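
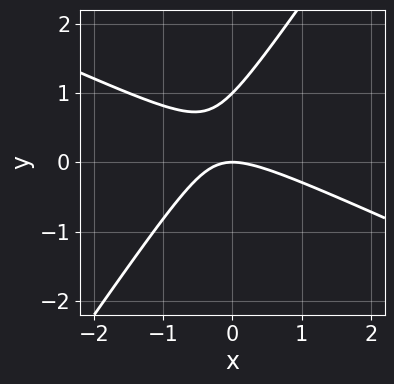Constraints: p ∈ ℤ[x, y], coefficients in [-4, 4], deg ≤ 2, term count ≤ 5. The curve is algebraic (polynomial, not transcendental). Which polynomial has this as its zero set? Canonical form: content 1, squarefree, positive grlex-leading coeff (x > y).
2*x^2 + 3*x*y - 3*y^2 + 3*y

1. Degree: a generic line meets the curve in up to 2 points, so deg p = 2.
2. Observable constraints: among the integer gridlines, it crosses the y-axis at y ∈ {0, 1}; it meets the x-axis at x = 0 (among the integer gridlines).
3. Matching integer coefficients to the picture gives p.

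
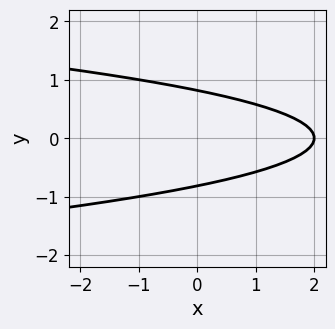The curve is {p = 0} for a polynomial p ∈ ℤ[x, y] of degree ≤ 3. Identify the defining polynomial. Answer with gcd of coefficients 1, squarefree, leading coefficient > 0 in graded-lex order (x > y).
First, the degree is 2 — a generic line meets the curve in up to 2 points.
Then, symmetries: the y ↦ −y reflection is a symmetry, so y appears only in even powers.
Then, reading off the gridlines: it meets the x-axis at x = 2 (among the integer gridlines).
Finally, assembling these constraints gives the stated polynomial.

3*y^2 + x - 2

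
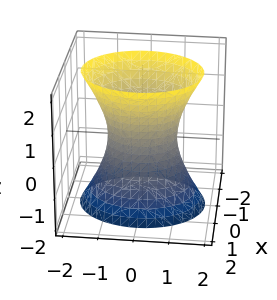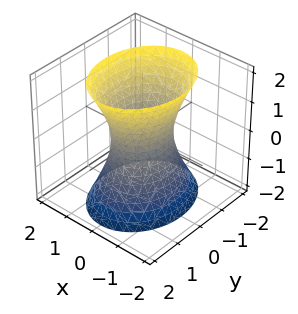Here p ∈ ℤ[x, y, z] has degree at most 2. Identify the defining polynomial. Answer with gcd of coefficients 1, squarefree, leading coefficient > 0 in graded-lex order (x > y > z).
3*x^2 + 2*y^2 - z^2 - 2

(a) Degree: an hourglass — one-sheet hyperboloid; a quadric, so deg p = 2.
(b) Symmetries: mirror symmetry z ↦ −z ⇒ only even powers of z; the x ↦ −x reflection is a symmetry, so x appears only in even powers; mirror symmetry y ↦ −y ⇒ only even powers of y.
(c) Checking where it meets the axes: the surface avoids every integer z-axis point in the box; the y-axis gridline crossings are at y ∈ {-1, 1}.
(d) Solving for integer coefficients yields p as stated.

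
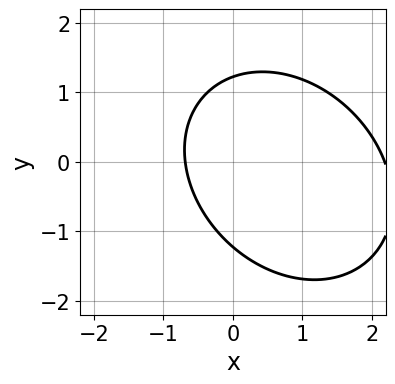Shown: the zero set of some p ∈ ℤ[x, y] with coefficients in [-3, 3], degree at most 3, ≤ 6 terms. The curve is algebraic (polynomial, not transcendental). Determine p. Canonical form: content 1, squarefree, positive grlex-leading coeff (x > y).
1. Degree: the shape is more complex than any degree-1 curve, so deg p = 2.
2. Putting this together gives p.

2*x^2 + x*y + 2*y^2 - 3*x - 3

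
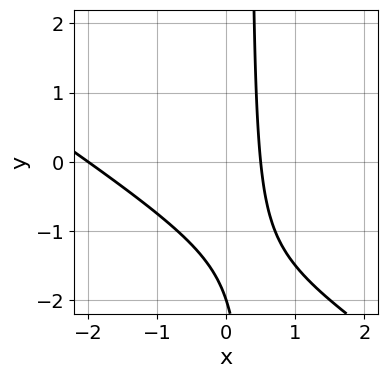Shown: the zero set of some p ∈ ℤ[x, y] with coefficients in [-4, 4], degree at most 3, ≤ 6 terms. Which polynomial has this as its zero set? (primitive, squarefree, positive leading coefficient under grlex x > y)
2*x^2 + 3*x*y + 3*x - y - 2

1. The degree is 2 — a generic line meets the curve in up to 2 points.
2. Reading off the gridlines: it crosses the y-axis at the gridline y = -2; it crosses the x-axis at the gridline x = -2.
3. Putting this together gives p.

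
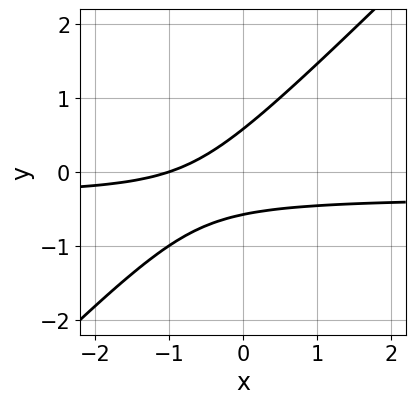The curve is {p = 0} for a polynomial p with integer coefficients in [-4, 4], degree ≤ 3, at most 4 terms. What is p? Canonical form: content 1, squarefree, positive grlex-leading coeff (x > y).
3*x*y - 3*y^2 + x + 1

1. deg p = 2.
2. Observable constraints: it crosses the x-axis at the gridline x = -1.
3. Assembling these constraints gives the stated polynomial.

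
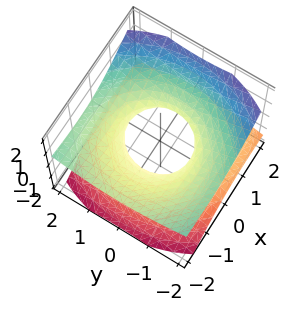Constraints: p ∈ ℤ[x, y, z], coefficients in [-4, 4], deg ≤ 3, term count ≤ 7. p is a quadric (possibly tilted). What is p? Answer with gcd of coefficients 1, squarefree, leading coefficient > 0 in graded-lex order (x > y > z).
First, degree: no degree-1 surface has this shape, so deg p = 2.
Then, from the visible intercepts: the x-axis gridline crossings are at x ∈ {-1, 1}; among the integer gridlines, it crosses the y-axis at y ∈ {-1, 1}.
Finally, matching integer coefficients to the picture gives p.

x^2 + 2*x*z + y^2 - 3*z^2 - 1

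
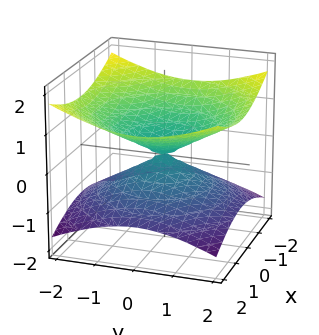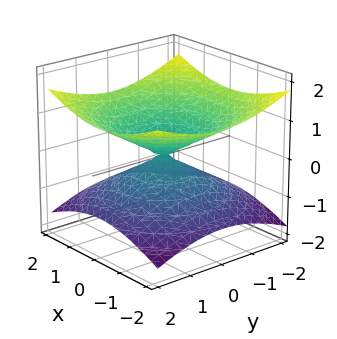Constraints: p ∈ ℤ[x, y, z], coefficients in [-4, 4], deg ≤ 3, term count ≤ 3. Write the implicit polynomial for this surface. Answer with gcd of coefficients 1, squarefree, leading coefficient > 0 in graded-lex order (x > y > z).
First, deg p = 2.
Then, symmetries: it's symmetric under z → −z, forcing even powers of z; the surface is invariant under rotation about z: p = q(x² + y², z).
Then, from the visible intercepts: one x-axis crossing is at x = 0; it meets the y-axis at y = 0 (among the integer gridlines); it meets the z-axis at z = 0 (among the integer gridlines); a circular section at z = 1 has radius between 1 and 2.
Finally, matching integer coefficients to the picture gives p.

x^2 + y^2 - 3*z^2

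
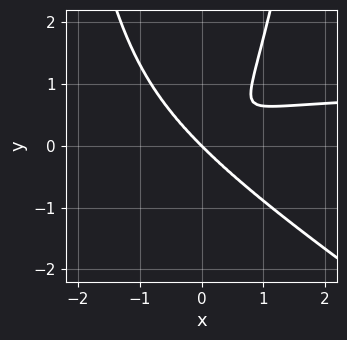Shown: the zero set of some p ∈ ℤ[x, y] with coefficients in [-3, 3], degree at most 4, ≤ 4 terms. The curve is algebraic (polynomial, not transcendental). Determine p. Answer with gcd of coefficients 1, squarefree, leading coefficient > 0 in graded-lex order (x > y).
2*x^3*y + 3*x^2*y^2 - 2*x^3 - 2*y^3

1. Degree: a generic line meets the curve in up to 4 points, so deg p = 4.
2. From the visible intercepts: one y-axis crossing is at y = 0; it crosses the x-axis at the gridline x = 0.
3. Together with the visible shape, these determine p as stated.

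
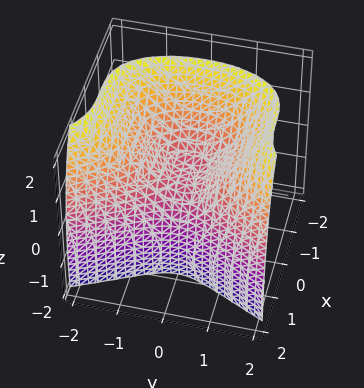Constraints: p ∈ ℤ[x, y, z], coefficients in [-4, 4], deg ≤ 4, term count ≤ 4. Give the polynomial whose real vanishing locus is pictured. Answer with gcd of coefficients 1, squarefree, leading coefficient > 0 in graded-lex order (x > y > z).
3*x^3 - 3*y^2 + z^2 + 3*z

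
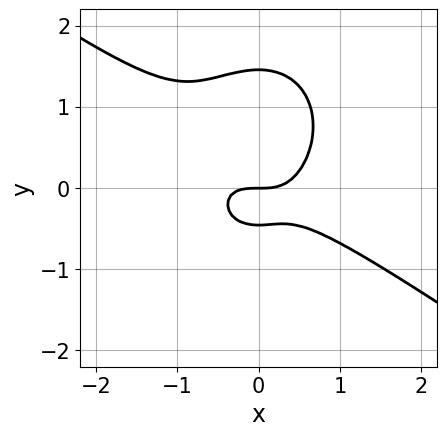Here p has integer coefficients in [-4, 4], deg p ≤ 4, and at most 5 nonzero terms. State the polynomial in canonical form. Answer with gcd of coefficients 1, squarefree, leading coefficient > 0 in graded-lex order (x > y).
3*x^3 + 3*x^2*y + 3*y^3 - 3*y^2 - 2*y

The degree is 3 — no degree-2 curve has this shape.
Against the integer gridlines: it meets the y-axis at y = 0 (among the integer gridlines); one x-axis crossing is at x = 0.
Assembling these constraints gives the stated polynomial.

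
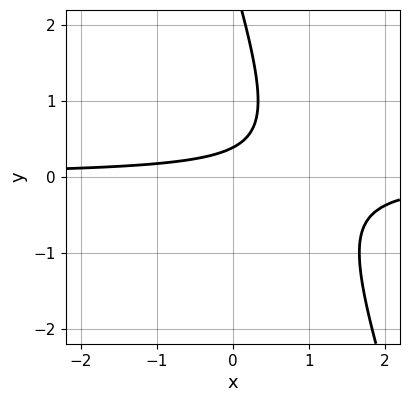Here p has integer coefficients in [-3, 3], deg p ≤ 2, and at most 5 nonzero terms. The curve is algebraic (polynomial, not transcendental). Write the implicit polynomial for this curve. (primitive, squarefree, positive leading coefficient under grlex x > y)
1. Degree: no degree-1 curve has this shape, so deg p = 2.
2. Checking where it meets the axes: it misses every integer gridline on the x-axis.
3. Matching integer coefficients to the picture gives p.

3*x*y + y^2 - 3*y + 1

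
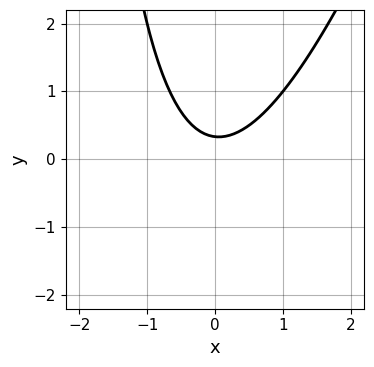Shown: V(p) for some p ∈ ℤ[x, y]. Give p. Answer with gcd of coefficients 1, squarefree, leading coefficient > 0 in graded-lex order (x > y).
3*x^2 - x*y - 3*y + 1

1. deg p = 2. The shape is more complex than any degree-1 curve.
2. Reading off the gridlines: no x-intercept at any integer in the box.
3. Together with the visible shape, these determine p as stated.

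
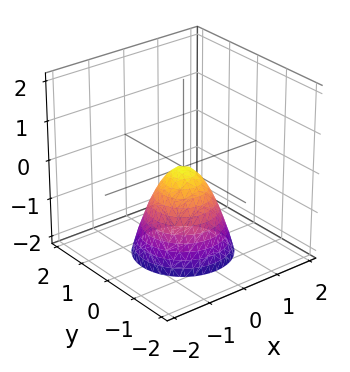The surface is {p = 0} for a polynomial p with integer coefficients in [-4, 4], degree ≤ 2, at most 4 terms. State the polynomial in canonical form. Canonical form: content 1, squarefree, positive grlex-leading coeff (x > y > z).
3*x^2 + 3*y^2 + 2*z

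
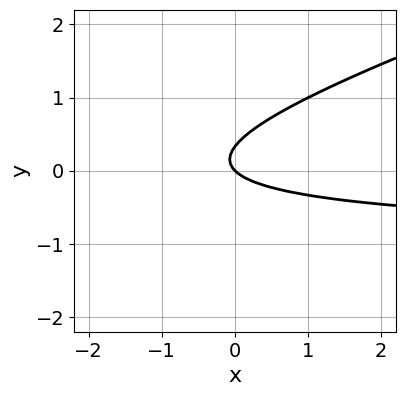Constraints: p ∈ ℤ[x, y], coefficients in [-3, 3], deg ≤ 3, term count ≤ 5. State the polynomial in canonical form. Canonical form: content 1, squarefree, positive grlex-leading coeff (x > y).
x*y - 3*y^2 + x + y

(a) Degree: a generic line meets the curve in up to 2 points, so deg p = 2.
(b) From the axis intercepts and sections: one x-axis crossing is at x = 0; one y-axis crossing is at y = 0.
(c) The integer polynomial consistent with all of this is the stated p.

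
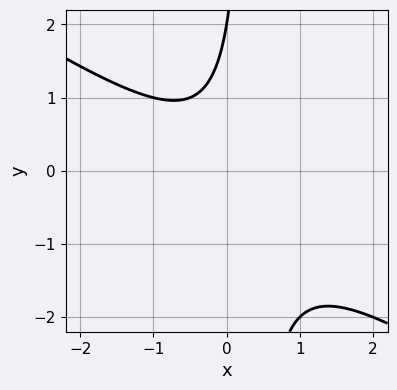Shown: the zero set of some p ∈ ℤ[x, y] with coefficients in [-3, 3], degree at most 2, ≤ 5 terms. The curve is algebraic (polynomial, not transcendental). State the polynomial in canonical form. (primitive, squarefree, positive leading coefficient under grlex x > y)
2*x^2 + 3*x*y - y + 2

1. The degree is 2 — the shape is more complex than any degree-1 curve.
2. Reading off the gridlines: it misses every integer gridline on the x-axis; it crosses the y-axis at the gridline y = 2.
3. Putting this together gives p.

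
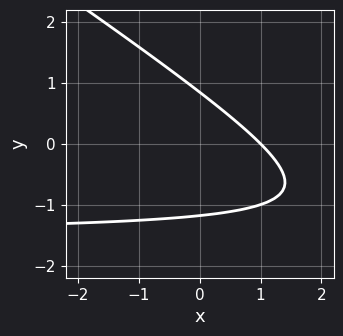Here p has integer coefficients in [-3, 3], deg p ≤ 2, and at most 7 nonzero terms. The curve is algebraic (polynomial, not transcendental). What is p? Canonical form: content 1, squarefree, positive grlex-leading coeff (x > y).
2*x*y + 3*y^2 + 3*x + y - 3

1. deg p = 2.
2. Reading off the gridlines: it meets the x-axis at x = 1 (among the integer gridlines).
3. Solving for integer coefficients yields p as stated.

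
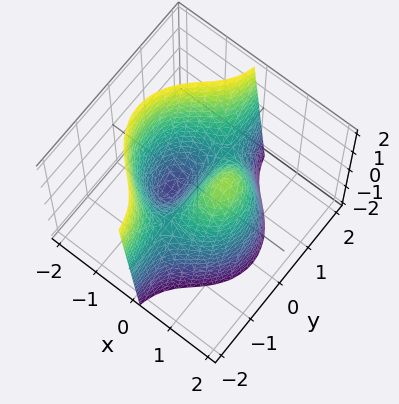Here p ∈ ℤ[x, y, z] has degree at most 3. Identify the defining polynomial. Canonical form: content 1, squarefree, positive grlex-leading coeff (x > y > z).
(a) The degree is 3 — a generic line meets the surface in up to 3 points.
(b) Observable constraints: every point of the y-axis in the box is on the surface; one x-axis crossing is at x = 0.
(c) Matching integer coefficients to the picture gives p.

2*x^3 + 3*x*y^2 - 3*x + z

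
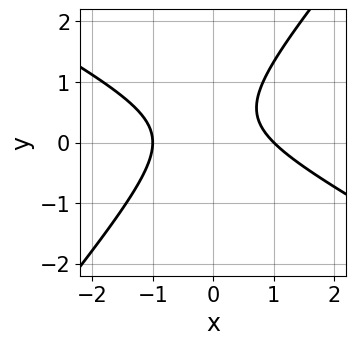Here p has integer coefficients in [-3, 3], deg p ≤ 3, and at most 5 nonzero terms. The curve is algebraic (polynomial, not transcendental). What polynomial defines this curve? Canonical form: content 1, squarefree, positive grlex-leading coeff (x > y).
First, deg p = 2. A generic line meets the curve in up to 2 points.
Then, from the axis intercepts and sections: the curve avoids every integer y-axis point in the box; the x-axis gridline crossings are at x ∈ {-1, 1}.
Finally, solving for integer coefficients yields p as stated.

2*x^2 + 2*x*y - 3*y^2 + 2*y - 2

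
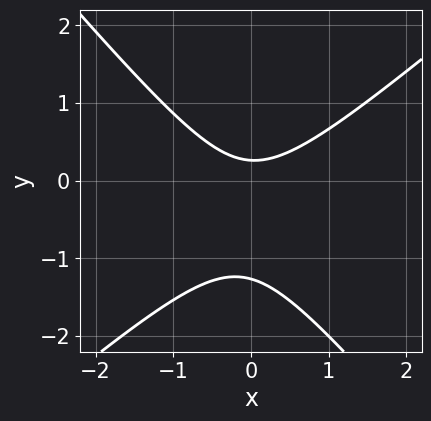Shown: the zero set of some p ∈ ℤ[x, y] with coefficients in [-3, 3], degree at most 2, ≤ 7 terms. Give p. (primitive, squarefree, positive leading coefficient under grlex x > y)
3*x^2 - x*y - 3*y^2 - 3*y + 1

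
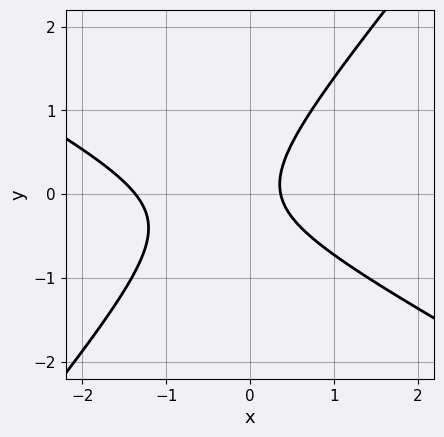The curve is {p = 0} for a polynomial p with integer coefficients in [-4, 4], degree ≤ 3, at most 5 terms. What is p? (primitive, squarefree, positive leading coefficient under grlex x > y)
(a) The degree is 2 — a generic line meets the curve in up to 2 points.
(b) From the visible intercepts: no y-intercept at any integer in the box.
(c) These observations pin down the coefficients.

2*x^2 + 2*x*y - 3*y^2 + 2*x - 1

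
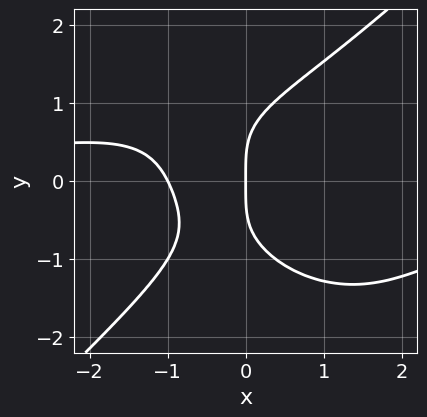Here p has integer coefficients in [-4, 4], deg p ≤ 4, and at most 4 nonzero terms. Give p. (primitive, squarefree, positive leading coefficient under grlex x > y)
x^3*y - y^4 + 2*x^2 + 2*x

Degree: a generic line meets the curve in up to 4 points, so deg p = 4.
Against the integer gridlines: one y-axis crossing is at y = 0; among the integer gridlines, it crosses the x-axis at x ∈ {-1, 0}.
Together with the visible shape, these determine p as stated.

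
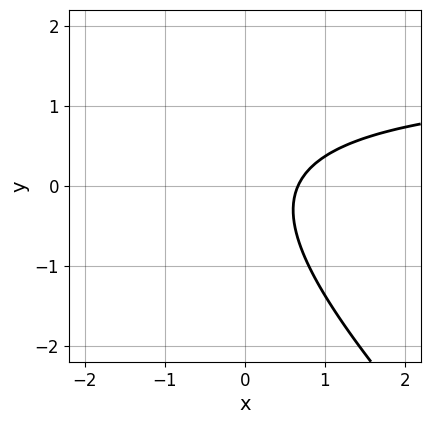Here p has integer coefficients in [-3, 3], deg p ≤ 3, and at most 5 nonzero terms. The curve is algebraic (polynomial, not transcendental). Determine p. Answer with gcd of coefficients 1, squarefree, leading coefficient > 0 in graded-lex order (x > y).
2*x*y + 2*y^2 - 3*x + 2

1. The degree is 2 — the shape is more complex than any degree-1 curve.
2. From the visible intercepts: it misses every integer gridline on the y-axis.
3. Putting this together gives p.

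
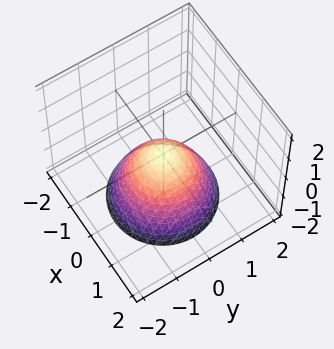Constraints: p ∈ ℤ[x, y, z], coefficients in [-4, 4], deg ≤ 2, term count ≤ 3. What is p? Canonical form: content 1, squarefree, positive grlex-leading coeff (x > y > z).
x^2 + y^2 + z

The degree is 2 — a single bowl opening along one axis; a quadric.
By symmetry, the z-axis is an axis of rotation, so x and y enter only as x² + y².
From the visible intercepts: a circular section at z = -1 has radius exactly 1; it meets the z-axis at z = 0 (among the integer gridlines); it meets the x-axis at x = 0 (among the integer gridlines).
These observations pin down the coefficients.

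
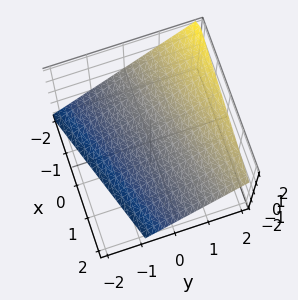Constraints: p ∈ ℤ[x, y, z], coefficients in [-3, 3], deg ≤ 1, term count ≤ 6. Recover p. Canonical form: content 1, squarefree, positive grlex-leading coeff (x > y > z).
x - 3*y + 3*z + 2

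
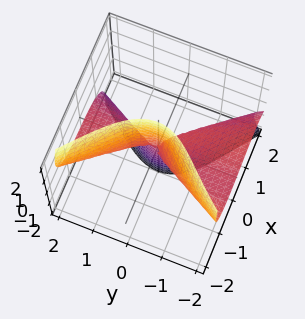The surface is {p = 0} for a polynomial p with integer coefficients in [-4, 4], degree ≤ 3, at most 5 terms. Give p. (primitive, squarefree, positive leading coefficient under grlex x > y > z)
(a) The degree is 3 — no degree-2 surface has this shape.
(b) Reading off the gridlines: the visible z-axis segment lies entirely on the surface; it crosses the x-axis at the gridline x = 0; the visible y-axis segment lies entirely on the surface.
(c) Solving for integer coefficients yields p as stated.

2*x^3 + x^2*y + 3*x*z^2 + 3*y^2*z + x*y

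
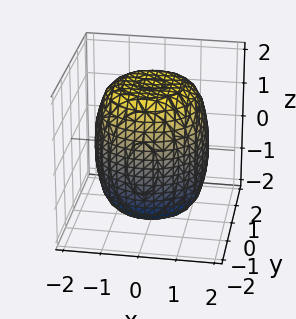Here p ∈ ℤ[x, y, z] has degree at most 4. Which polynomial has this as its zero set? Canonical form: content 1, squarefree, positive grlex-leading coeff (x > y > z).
x^4 + 2*x^2*y^2 + y^4 - x^2 - y^2 + z^2 - 3

First, deg p = 4.
Next, symmetry: every cross-section ⟂ z is a circle, so x, y appear only via x² + y².
Then, from the axis intercepts and sections: a circular section at z = 0 has radius between 1 and 2.
Finally, these observations pin down the coefficients.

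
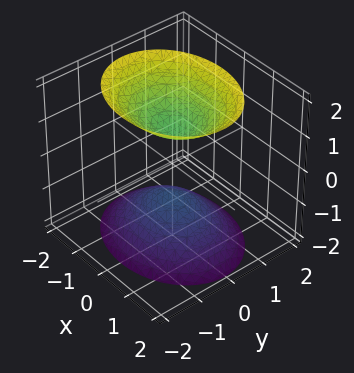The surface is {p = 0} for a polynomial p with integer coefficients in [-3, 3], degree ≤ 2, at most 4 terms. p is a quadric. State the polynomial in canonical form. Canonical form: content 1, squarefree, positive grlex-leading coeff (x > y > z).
2*x^2 + 3*y^2 - 2*z^2 + 2

First, the picture has 2 separate pieces. They look like related sheets of one shape, so recover p as a whole.
Then, deg p = 2. Two separate bowl-shaped sheets opening away from each other; a quadric.
Then, symmetries: the x ↦ −x reflection is a symmetry, so x appears only in even powers; it's symmetric under y → −y, forcing even powers of y; mirror symmetry z ↦ −z ⇒ only even powers of z.
Then, from the visible intercepts: it misses every integer gridline on the y-axis; the z-axis gridline crossings are at z ∈ {-1, 1}.
Finally, matching integer coefficients to the picture gives p.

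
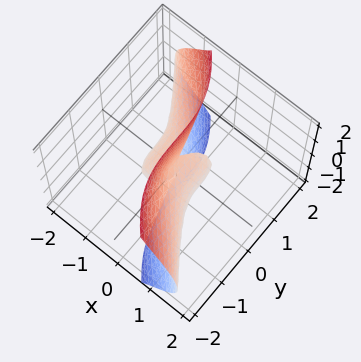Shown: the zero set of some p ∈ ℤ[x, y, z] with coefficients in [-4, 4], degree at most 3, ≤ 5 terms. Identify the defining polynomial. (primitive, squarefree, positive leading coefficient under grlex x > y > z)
(a) Degree: a generic line meets the surface in up to 3 points, so deg p = 3.
(b) Against the integer gridlines: the visible z-axis segment lies entirely on the surface; one y-axis crossing is at y = 0; it meets the x-axis at x = 0 (among the integer gridlines).
(c) Solving for integer coefficients yields p as stated.

2*x^3 + 3*x*z^2 + y^3 - x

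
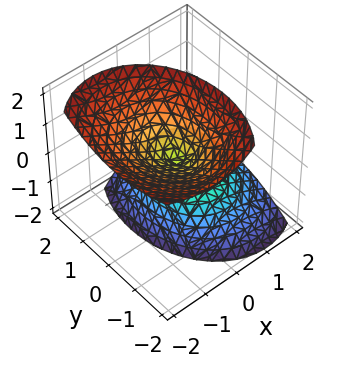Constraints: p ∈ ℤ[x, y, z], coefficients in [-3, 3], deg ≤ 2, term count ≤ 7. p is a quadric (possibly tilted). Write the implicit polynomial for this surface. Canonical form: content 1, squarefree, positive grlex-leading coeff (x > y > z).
First, there are 2 components.
Then, deg p = 2.
Then, against the integer gridlines: it crosses the y-axis at the gridline y = 0; one z-axis crossing is at z = 0; it meets the x-axis at x = 0 (among the integer gridlines).
Finally, solving for integer coefficients yields p as stated.

3*x^2 + 3*x*z + 2*y^2 + y*z - 2*z^2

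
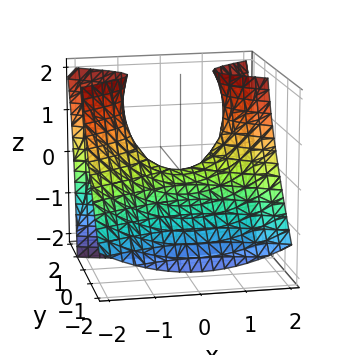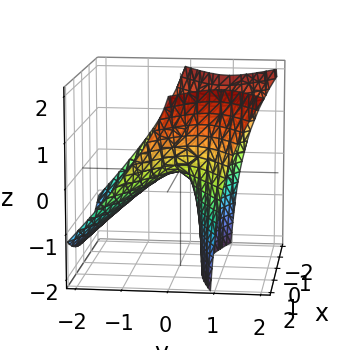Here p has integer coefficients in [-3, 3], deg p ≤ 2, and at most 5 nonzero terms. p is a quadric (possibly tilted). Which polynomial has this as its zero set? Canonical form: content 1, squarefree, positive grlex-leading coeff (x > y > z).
x^2 - 3*y^2 + 3*y*z - 2*z

(a) Degree: the shape is more complex than any degree-1 surface, so deg p = 2.
(b) Observable constraints: it meets the z-axis at z = 0 (among the integer gridlines); one x-axis crossing is at x = 0.
(c) Putting this together gives p.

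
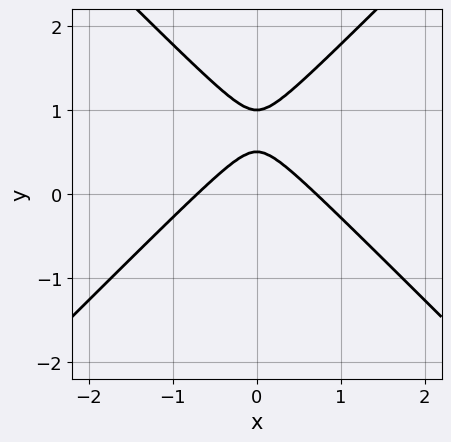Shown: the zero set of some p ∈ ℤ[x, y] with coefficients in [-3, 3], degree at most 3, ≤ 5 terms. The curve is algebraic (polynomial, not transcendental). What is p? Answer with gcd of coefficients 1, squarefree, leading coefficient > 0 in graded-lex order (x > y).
2*x^2 - 2*y^2 + 3*y - 1

First, the degree is 2 — a generic line meets the curve in up to 2 points.
Then, symmetries: it's symmetric under x → −x, forcing even powers of x.
Then, observable constraints: it meets the y-axis at y = 1 (among the integer gridlines).
Finally, matching integer coefficients to the picture gives p.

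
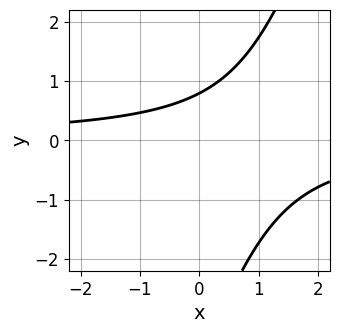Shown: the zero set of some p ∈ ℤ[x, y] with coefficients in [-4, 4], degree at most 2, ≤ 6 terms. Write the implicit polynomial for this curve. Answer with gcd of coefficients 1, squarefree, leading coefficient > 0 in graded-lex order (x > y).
deg p = 2. No degree-1 curve has this shape.
From the visible intercepts: the curve avoids every integer x-axis point in the box.
Solving for integer coefficients yields p as stated.

3*x*y - y^2 - 3*y + 3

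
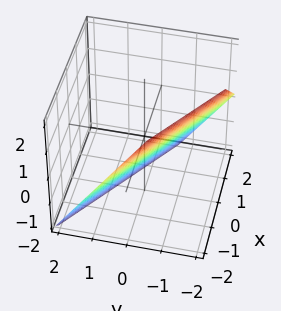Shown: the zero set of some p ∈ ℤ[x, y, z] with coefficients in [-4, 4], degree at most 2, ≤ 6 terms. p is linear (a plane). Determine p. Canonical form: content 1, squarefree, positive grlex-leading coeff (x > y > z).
2*x + 3*y + 2*z + 2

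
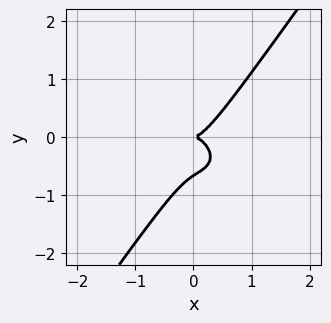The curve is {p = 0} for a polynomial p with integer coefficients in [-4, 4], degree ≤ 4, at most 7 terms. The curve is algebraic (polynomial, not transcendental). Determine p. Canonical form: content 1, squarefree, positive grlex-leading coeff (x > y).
3*x^3 + x^2*y + 2*x*y^2 - 3*y^3 - 2*y^2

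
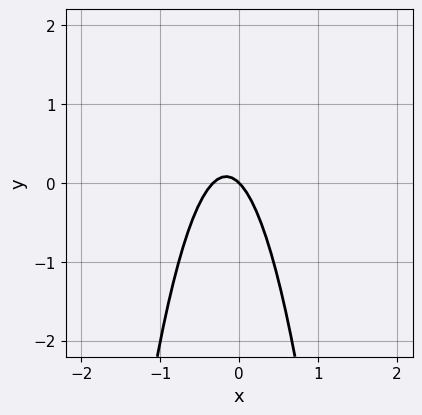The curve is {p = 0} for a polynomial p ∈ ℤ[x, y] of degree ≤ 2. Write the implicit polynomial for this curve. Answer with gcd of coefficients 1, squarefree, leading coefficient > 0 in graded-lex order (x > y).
3*x^2 + x + y

Degree: a generic line meets the curve in up to 2 points, so deg p = 2.
From the axis intercepts and sections: one y-axis crossing is at y = 0; it crosses the x-axis at the gridline x = 0.
Assembling these constraints gives the stated polynomial.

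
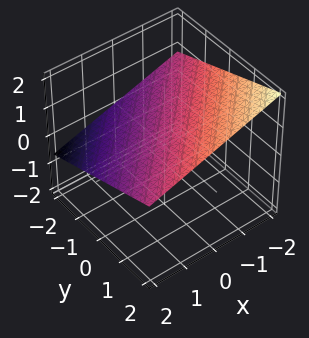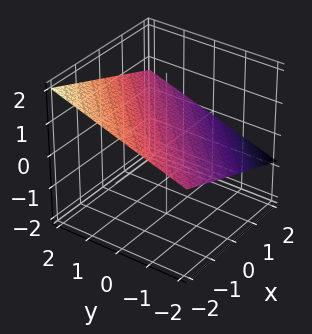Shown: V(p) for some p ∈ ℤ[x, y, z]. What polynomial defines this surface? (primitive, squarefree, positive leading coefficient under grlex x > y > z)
Degree: the surface is flat (a plane), so deg p = 1.
From the axis intercepts and sections: it meets the y-axis at y = -2 (among the integer gridlines); one x-axis crossing is at x = 2.
Fitting integer coefficients to these (and the overall shape) gives p.

x - y + 3*z - 2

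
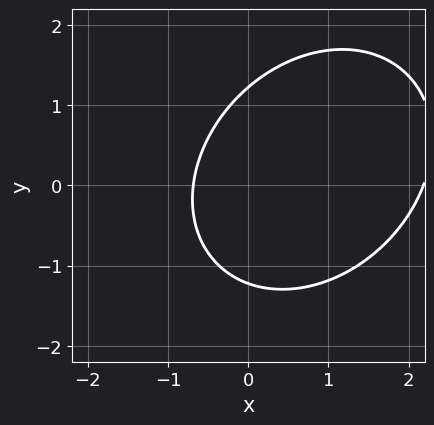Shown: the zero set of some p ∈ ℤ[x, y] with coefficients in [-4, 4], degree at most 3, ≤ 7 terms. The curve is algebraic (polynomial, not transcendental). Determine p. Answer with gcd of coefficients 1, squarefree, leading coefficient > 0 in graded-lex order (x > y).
deg p = 2. The shape is more complex than any degree-1 curve.
Solving for integer coefficients yields p as stated.

2*x^2 - x*y + 2*y^2 - 3*x - 3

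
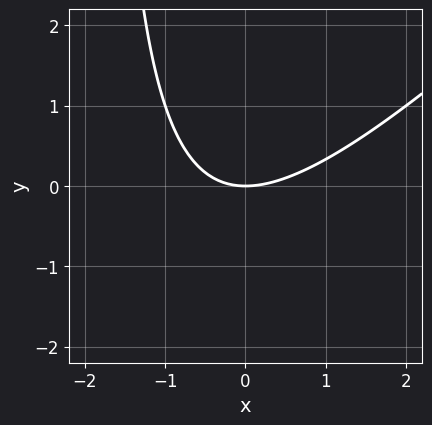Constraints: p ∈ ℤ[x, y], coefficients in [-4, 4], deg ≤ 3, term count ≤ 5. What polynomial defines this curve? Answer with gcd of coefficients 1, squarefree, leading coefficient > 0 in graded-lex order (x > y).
x^2 - x*y - 2*y

(a) Degree: a generic line meets the curve in up to 2 points, so deg p = 2.
(b) Against the integer gridlines: it meets the x-axis at x = 0 (among the integer gridlines); one y-axis crossing is at y = 0.
(c) Together with the visible shape, these determine p as stated.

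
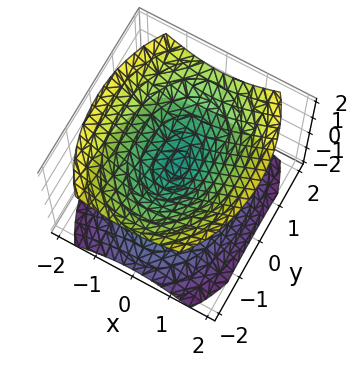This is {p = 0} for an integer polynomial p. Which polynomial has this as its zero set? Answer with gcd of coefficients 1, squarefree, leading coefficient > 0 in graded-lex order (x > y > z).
2*x^2 + y^2 - 2*z^2

There are 2 components. Treating them together as one polynomial.
Degree: a double cone through the origin; a quadric, so deg p = 2.
Symmetries: it's symmetric under y → −y, forcing even powers of y; it's symmetric under x → −x, forcing even powers of x; the z ↦ −z reflection is a symmetry, so z appears only in even powers.
Checking where it meets the axes: it meets the x-axis at x = 0 (among the integer gridlines); it crosses the z-axis at the gridline z = 0.
Fitting integer coefficients to these (and the overall shape) gives p.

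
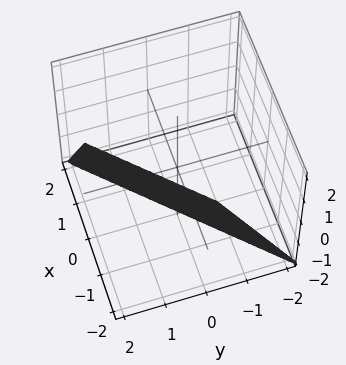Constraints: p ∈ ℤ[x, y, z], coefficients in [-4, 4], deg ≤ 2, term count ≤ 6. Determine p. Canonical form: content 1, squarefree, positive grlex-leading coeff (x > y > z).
Degree: every cross-section is a straight line — this is a plane, so deg p = 1.
From the axis intercepts and sections: it crosses the y-axis at the gridline y = 1; it crosses the x-axis at the gridline x = -1.
Putting this together gives p. Check: (0, 0, -2) on the z-axis lies on the surface, and p(0, 0, -2) = 0. ✓

2*x - 2*y + z + 2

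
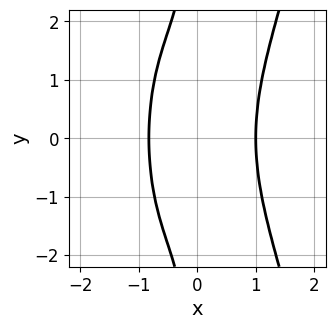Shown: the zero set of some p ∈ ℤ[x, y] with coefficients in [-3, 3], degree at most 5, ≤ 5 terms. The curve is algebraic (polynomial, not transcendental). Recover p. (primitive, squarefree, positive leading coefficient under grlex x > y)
First, the degree is 4 — a generic line meets the curve in up to 4 points.
Next, symmetries: the y ↦ −y reflection is a symmetry, so y appears only in even powers.
Next, reading off the gridlines: one x-axis crossing is at x = 1; the curve avoids every integer y-axis point in the box.
Finally, the integer polynomial consistent with all of this is the stated p.

3*x^4 - x^3 - x*y^2 - 2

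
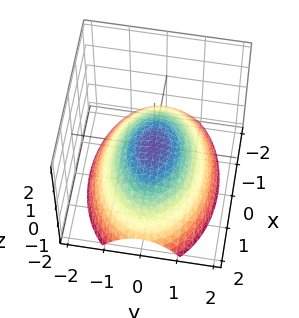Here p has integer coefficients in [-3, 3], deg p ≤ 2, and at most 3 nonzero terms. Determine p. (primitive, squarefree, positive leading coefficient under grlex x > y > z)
(a) deg p = 2. A paraboloid; a quadric.
(b) Symmetries: it's symmetric under y → −y, forcing even powers of y; it's symmetric under x → −x, forcing even powers of x.
(c) Reading off the gridlines: it crosses the y-axis at the gridline y = 0; it meets the z-axis at z = 0 (among the integer gridlines); one x-axis crossing is at x = 0.
(d) Assembling these constraints gives the stated polynomial.

x^2 + 2*y^2 + 3*z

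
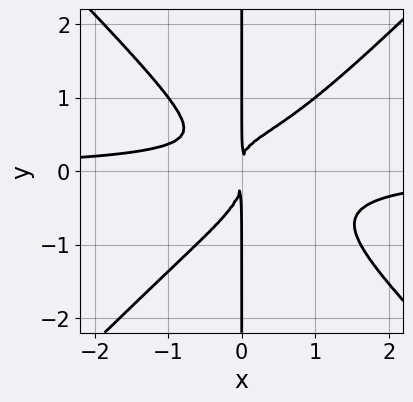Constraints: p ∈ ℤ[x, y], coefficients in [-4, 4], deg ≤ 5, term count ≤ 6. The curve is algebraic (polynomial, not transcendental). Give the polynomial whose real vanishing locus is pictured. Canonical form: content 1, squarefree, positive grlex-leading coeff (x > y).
2*x^3*y - 2*x*y^3 - x^2*y + x^2

First, deg p = 4. The shape is more complex than any degree-3 curve.
Then, checking where it meets the axes: every point of the y-axis in the box is on the curve.
Finally, matching integer coefficients to the picture gives p.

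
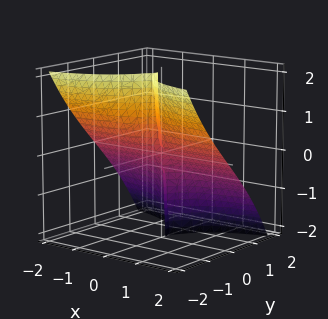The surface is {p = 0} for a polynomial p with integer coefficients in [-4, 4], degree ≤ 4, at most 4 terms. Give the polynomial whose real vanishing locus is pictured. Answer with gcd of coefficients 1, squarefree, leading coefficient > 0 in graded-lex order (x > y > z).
First, the degree is 3 — a generic line meets the surface in up to 3 points.
Then, observable constraints: every point of the z-axis in the box is on the surface; the visible x-axis segment lies entirely on the surface; one y-axis crossing is at y = 0.
Finally, the integer polynomial consistent with all of this is the stated p.

3*x^2*y + 3*x^2*z + y^3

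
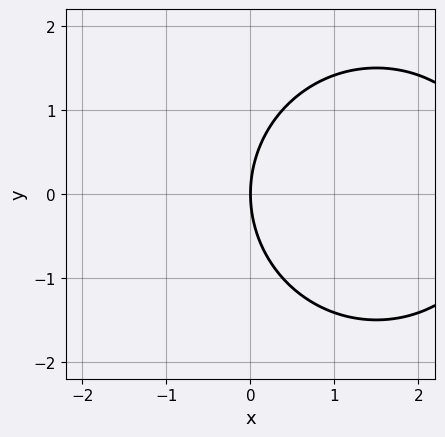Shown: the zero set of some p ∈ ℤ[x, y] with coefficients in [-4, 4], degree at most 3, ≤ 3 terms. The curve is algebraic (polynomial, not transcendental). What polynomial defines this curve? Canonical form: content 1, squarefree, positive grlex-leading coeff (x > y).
First, the degree is 2 — the shape is more complex than any degree-1 curve.
Next, symmetries: mirror symmetry y ↦ −y ⇒ only even powers of y.
Next, checking where it meets the axes: one x-axis crossing is at x = 0; it crosses the y-axis at the gridline y = 0.
Finally, together with the visible shape, these determine p as stated.

x^2 + y^2 - 3*x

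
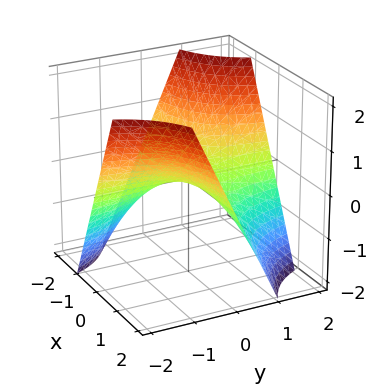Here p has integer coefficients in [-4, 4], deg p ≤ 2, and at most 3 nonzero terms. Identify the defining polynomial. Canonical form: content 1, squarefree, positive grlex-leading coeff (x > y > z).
x*y + z

1. The degree is 2 — a hyperbolic paraboloid; a quadric.
2. Observable constraints: every point of the x-axis in the box is on the surface; the visible y-axis segment lies entirely on the surface; one z-axis crossing is at z = 0.
3. Fitting integer coefficients to these (and the overall shape) gives p.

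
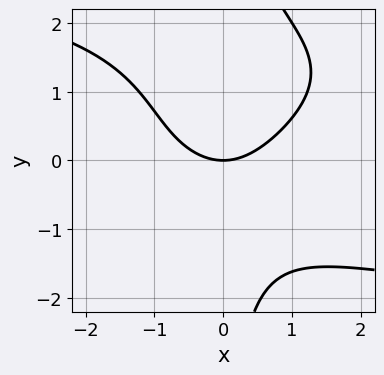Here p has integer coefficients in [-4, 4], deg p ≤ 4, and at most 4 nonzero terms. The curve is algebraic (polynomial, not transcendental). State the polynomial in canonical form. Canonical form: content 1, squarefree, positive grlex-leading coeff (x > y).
x*y^3 - x*y^2 + 2*x^2 - 3*y

First, degree: a generic line meets the curve in up to 4 points, so deg p = 4.
Next, against the integer gridlines: one y-axis crossing is at y = 0; it crosses the x-axis at the gridline x = 0.
Finally, solving for integer coefficients yields p as stated.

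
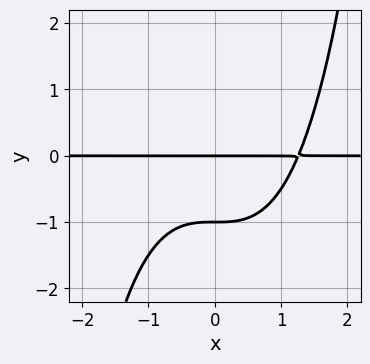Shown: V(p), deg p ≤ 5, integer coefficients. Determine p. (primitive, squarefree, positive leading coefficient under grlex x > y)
x^3*y - 2*y^2 - 2*y

The degree is 4 — the shape is more complex than any degree-3 curve.
From the axis intercepts and sections: every point of the x-axis in the box is on the curve; the y-axis gridline crossings are at y ∈ {-1, 0}.
These observations pin down the coefficients.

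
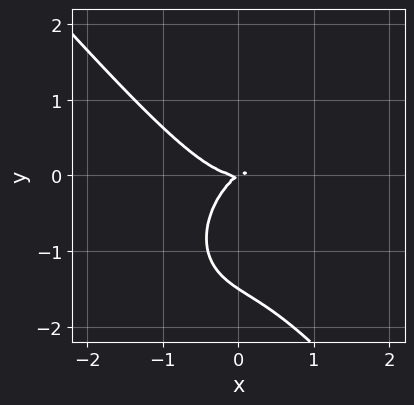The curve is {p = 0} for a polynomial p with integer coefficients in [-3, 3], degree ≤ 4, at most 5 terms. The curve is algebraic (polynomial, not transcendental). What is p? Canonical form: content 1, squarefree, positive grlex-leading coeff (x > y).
deg p = 3. The shape is more complex than any degree-2 curve.
From the axis intercepts and sections: it meets the x-axis at x = 0 (among the integer gridlines); it crosses the y-axis at the gridline y = 0.
Matching integer coefficients to the picture gives p.

3*x^3 + 2*y^3 - 2*x*y + 3*y^2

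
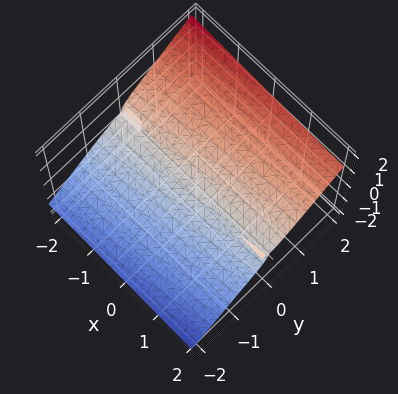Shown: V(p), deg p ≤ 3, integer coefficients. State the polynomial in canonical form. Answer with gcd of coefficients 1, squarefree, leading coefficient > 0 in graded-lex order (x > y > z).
x*y*z - 3*y^3 + 3*y^2*z + 2*z^3

First, there are 2 components. Treating them together as one polynomial.
Next, degree: the shape is more complex than any degree-2 surface, so deg p = 3.
Then, reading off the gridlines: it crosses the y-axis at the gridline y = 0; it meets the z-axis at z = 0 (among the integer gridlines).
Finally, assembling these constraints gives the stated polynomial. Check: (-2, 0, 0) on the x-axis lies on the surface, and p(-2, 0, 0) = 0. ✓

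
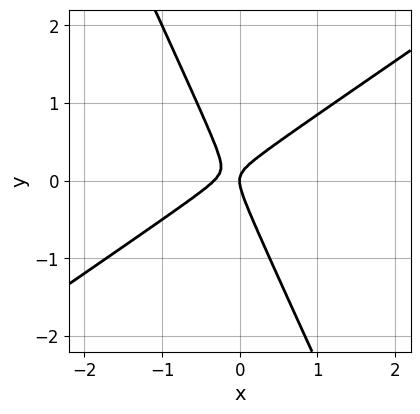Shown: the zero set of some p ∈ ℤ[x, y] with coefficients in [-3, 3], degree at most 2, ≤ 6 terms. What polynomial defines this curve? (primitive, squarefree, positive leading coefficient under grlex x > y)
3*x^2 - 3*x*y - 2*y^2 + x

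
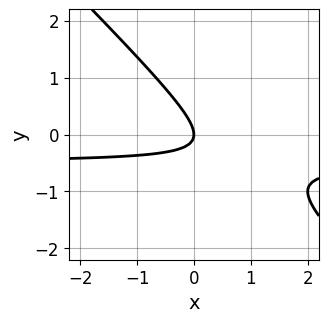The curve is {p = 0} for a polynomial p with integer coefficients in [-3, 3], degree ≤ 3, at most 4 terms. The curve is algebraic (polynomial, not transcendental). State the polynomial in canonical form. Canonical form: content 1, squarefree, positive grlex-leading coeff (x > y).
Degree: the shape is more complex than any degree-1 curve, so deg p = 2.
Reading off the gridlines: one x-axis crossing is at x = 0; one y-axis crossing is at y = 0.
Together with the visible shape, these determine p as stated.

2*x*y + 2*y^2 + x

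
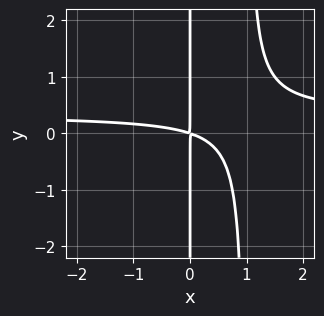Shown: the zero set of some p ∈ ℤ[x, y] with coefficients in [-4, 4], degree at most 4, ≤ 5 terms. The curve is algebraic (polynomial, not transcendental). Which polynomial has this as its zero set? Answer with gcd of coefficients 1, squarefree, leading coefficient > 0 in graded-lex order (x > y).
3*x^2*y - x^2 - 3*x*y

(a) deg p = 3. The shape is more complex than any degree-2 curve.
(b) Reading off the gridlines: every point of the y-axis in the box is on the curve.
(c) Putting this together gives p.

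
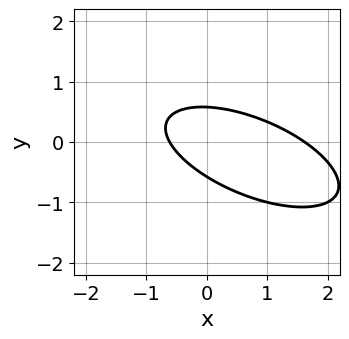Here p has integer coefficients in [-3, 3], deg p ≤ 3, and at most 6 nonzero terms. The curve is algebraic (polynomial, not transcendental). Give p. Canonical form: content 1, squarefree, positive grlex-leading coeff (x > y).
(a) The degree is 2 — no degree-1 curve has this shape.
(b) Putting this together gives p.

x^2 + 2*x*y + 3*y^2 - x - 1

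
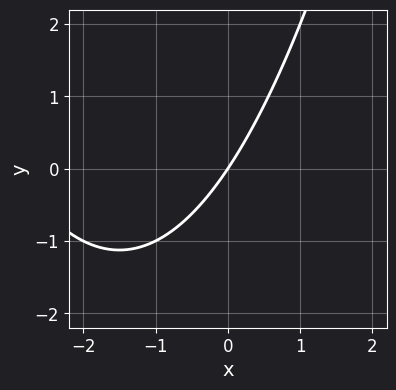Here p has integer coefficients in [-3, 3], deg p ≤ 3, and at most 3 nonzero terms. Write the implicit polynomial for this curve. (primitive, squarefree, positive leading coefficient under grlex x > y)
x^2 + 3*x - 2*y

First, deg p = 2. A generic line meets the curve in up to 2 points.
Then, observable constraints: it meets the x-axis at x = 0 (among the integer gridlines); it meets the y-axis at y = 0 (among the integer gridlines).
Finally, these observations pin down the coefficients.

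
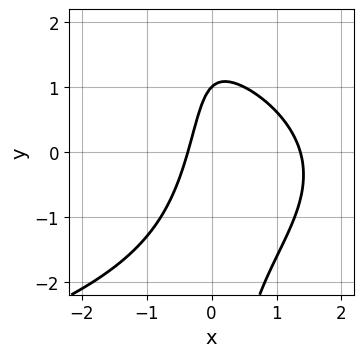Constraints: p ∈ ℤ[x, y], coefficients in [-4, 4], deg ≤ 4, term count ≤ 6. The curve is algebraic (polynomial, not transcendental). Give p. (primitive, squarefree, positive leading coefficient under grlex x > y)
First, degree: the shape is more complex than any degree-2 curve, so deg p = 3.
Next, from the visible intercepts: it meets the y-axis at y = 1 (among the integer gridlines).
Finally, solving for integer coefficients yields p as stated.

x*y^2 + 2*x^2 - 2*x + y - 1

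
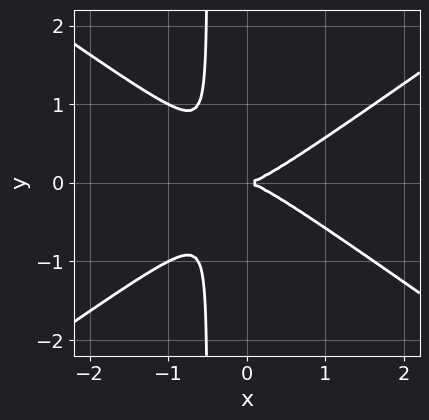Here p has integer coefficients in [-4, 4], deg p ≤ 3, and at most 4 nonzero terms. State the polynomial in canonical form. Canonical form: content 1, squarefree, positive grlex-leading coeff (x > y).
The degree is 3 — a generic line meets the curve in up to 3 points.
Symmetries: mirror symmetry y ↦ −y ⇒ only even powers of y.
Reading off the gridlines: it crosses the x-axis at the gridline x = 0; it crosses the y-axis at the gridline y = 0.
These observations pin down the coefficients.

x^3 - 2*x*y^2 - y^2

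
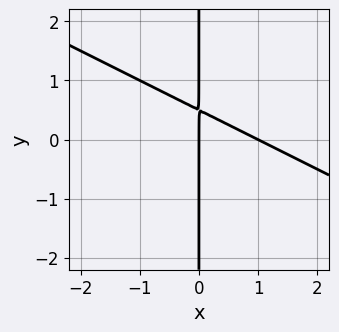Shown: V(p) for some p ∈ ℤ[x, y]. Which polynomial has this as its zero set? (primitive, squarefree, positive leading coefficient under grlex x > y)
x^2 + 2*x*y - x

1. The degree is 2 — no degree-1 curve has this shape.
2. Reading off the gridlines: the x-axis gridline crossings are at x ∈ {0, 1}; every point of the y-axis in the box is on the curve.
3. Matching integer coefficients to the picture gives p.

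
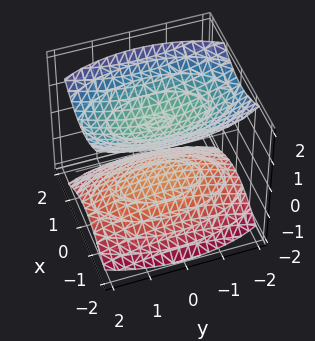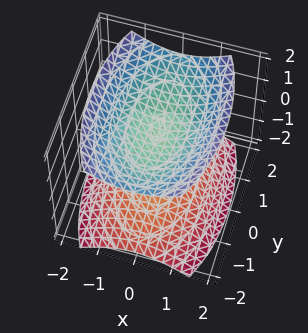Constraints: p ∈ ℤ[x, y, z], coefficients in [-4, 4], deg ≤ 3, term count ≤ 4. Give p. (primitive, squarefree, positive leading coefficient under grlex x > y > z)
3*x^2 + y^2 - 3*z^2 + 3

First, there are 2 components.
Next, deg p = 2.
Next, symmetries: the z ↦ −z reflection is a symmetry, so z appears only in even powers; it's symmetric under y → −y, forcing even powers of y; mirror symmetry x ↦ −x ⇒ only even powers of x.
Next, against the integer gridlines: it misses every integer gridline on the y-axis; it misses every integer gridline on the x-axis.
Finally, assembling these constraints gives the stated polynomial.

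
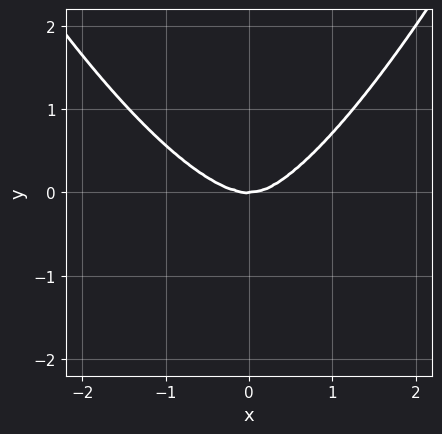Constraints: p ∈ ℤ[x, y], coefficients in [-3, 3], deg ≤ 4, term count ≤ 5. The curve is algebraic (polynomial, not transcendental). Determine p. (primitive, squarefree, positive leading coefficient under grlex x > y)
Degree: no degree-3 curve has this shape, so deg p = 4.
Checking where it meets the axes: it crosses the x-axis at the gridline x = 0; it crosses the y-axis at the gridline y = 0.
Assembling these constraints gives the stated polynomial.

2*x^4 - 2*x^2*y + x*y^2 - 3*y^3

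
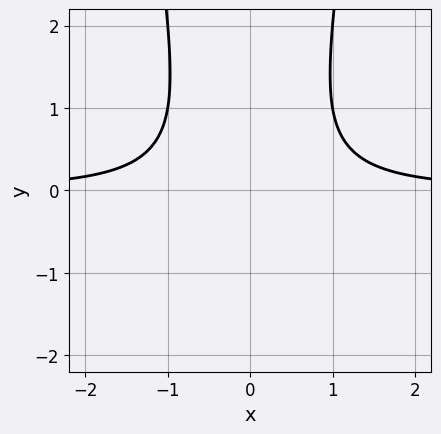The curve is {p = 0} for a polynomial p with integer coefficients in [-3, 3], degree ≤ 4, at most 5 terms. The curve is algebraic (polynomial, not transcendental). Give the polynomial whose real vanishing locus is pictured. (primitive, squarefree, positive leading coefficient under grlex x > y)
First, deg p = 3. No degree-2 curve has this shape.
Next, symmetries: the x ↦ −x reflection is a symmetry, so x appears only in even powers.
Next, against the integer gridlines: no y-intercept at any integer in the box; it misses every integer gridline on the x-axis.
Finally, the integer polynomial consistent with all of this is the stated p.

3*x^2*y - y^2 - 2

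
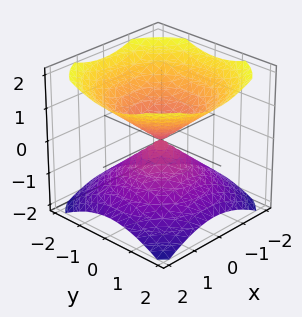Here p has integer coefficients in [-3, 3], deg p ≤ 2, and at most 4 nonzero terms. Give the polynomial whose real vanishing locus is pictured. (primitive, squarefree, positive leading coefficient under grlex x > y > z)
(a) I count 2 distinct pieces.
(b) Degree: a double cone through the origin; a quadric, so deg p = 2.
(c) Symmetries: the z ↦ −z reflection is a symmetry, so z appears only in even powers; the surface is invariant under rotation about z: p = q(x² + y², z).
(d) Reading off the gridlines: it crosses the y-axis at the gridline y = 0; it crosses the z-axis at the gridline z = 0.
(e) Assembling these constraints gives the stated polynomial.

2*x^2 + 2*y^2 - 3*z^2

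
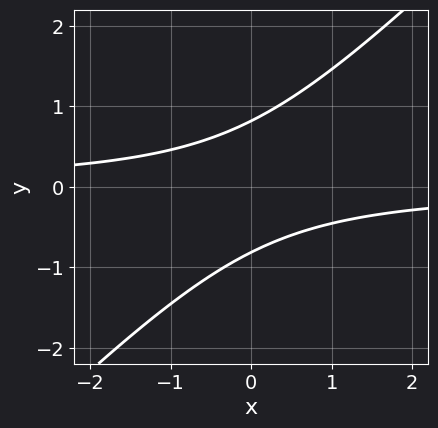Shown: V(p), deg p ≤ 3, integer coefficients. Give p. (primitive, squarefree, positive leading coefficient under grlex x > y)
3*x*y - 3*y^2 + 2

1. The degree is 2 — a generic line meets the curve in up to 2 points.
2. Checking where it meets the axes: it misses every integer gridline on the x-axis.
3. Together with the visible shape, these determine p as stated.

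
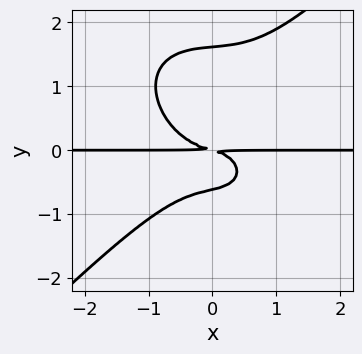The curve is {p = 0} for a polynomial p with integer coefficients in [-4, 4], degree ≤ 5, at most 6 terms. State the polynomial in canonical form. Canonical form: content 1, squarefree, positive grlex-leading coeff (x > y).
First, degree: no degree-3 curve has this shape, so deg p = 4.
Next, against the integer gridlines: the visible x-axis segment lies entirely on the curve.
Finally, these observations pin down the coefficients.

3*x^3*y - 3*y^4 + 3*y^3 + x*y + 3*y^2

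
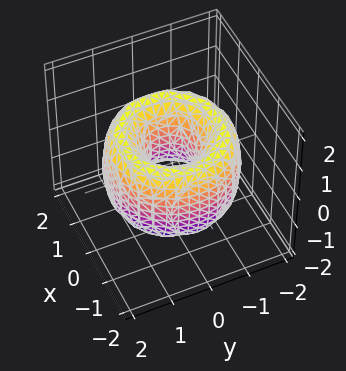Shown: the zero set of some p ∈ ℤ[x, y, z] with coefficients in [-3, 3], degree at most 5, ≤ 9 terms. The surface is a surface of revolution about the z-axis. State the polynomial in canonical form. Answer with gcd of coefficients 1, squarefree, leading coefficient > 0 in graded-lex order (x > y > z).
1. Degree: the shape is more complex than any degree-3 surface, so deg p = 4.
2. By symmetry, every cross-section ⟂ z is a circle, so x, y appear only via x² + y².
3. Observable constraints: a circular section at z = 0 has radius between 0 and 1; the surface avoids every integer z-axis point in the box.
4. The integer polynomial consistent with all of this is the stated p.

x^4 + 2*x^2*y^2 + y^4 - 3*x^2 - 3*y^2 + z^2 + 1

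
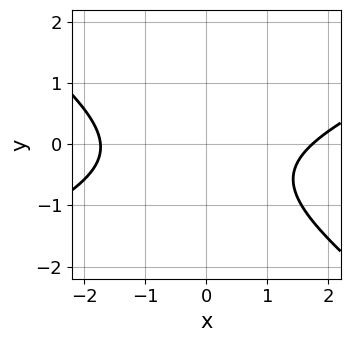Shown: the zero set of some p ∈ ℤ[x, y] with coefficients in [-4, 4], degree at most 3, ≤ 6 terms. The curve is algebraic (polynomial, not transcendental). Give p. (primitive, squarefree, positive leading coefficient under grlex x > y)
x^2 - x*y - 3*y^2 - 2*y - 3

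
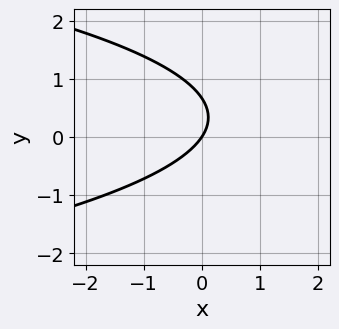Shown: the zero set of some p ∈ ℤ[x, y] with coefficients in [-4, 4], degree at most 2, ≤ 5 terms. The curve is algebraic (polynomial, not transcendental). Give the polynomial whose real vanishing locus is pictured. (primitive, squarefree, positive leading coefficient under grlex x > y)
3*y^2 + 3*x - 2*y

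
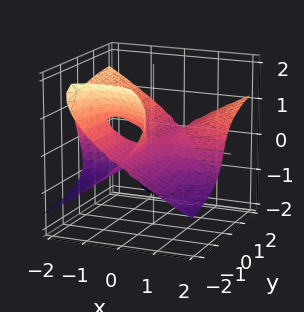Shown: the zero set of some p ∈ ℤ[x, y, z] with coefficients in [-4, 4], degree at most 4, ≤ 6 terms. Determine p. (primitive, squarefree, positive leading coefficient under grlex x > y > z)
1. The degree is 3 — no degree-2 surface has this shape.
2. Against the integer gridlines: it meets the z-axis at z = 0 (among the integer gridlines); the visible x-axis segment lies entirely on the surface.
3. Putting this together gives p.

2*x^2*y - 3*y*z^2 - 3*z^3 - 2*x*z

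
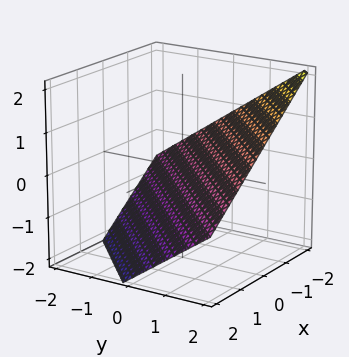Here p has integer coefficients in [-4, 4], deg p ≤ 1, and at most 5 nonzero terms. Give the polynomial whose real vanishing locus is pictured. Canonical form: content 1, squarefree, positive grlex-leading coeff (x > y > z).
2*x - 2*y + 3*z + 2

Degree: every cross-section is a straight line — this is a plane, so deg p = 1.
Checking where it meets the axes: it meets the x-axis at x = -1 (among the integer gridlines); it meets the y-axis at y = 1 (among the integer gridlines).
Solving for integer coefficients yields p as stated.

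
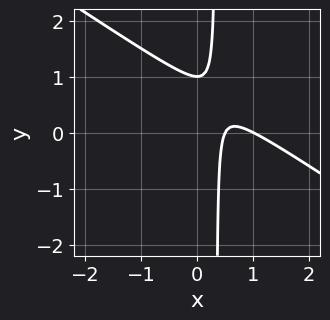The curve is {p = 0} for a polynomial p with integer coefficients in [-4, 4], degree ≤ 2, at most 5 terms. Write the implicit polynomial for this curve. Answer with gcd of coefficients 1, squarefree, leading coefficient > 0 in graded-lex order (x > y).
1. Degree: no degree-1 curve has this shape, so deg p = 2.
2. Against the integer gridlines: one x-axis crossing is at x = 1; it crosses the y-axis at the gridline y = 1.
3. Solving for integer coefficients yields p as stated.

2*x^2 + 3*x*y - 3*x - y + 1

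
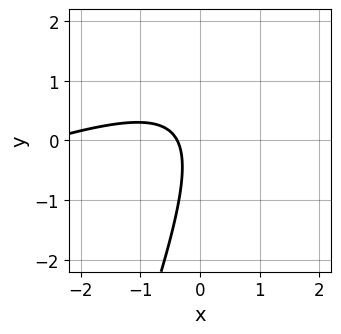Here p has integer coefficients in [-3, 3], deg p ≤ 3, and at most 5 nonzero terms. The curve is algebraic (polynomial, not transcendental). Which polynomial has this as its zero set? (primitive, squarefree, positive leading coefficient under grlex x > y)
First, degree: no degree-1 curve has this shape, so deg p = 2.
Next, checking where it meets the axes: no y-intercept at any integer in the box.
Finally, the integer polynomial consistent with all of this is the stated p.

x^2 - 3*x*y + y^2 + 3*x + 1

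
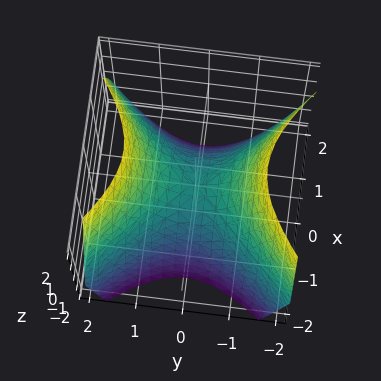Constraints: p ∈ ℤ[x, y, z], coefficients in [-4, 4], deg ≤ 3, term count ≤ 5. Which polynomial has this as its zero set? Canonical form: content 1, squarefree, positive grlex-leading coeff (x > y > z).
x^2 - y^2 + z

First, the degree is 2 — a saddle surface; a quadric.
Then, symmetries: the x ↦ −x reflection is a symmetry, so x appears only in even powers; the y ↦ −y reflection is a symmetry, so y appears only in even powers.
Then, checking where it meets the axes: it crosses the y-axis at the gridline y = 0; one x-axis crossing is at x = 0.
Finally, the integer polynomial consistent with all of this is the stated p.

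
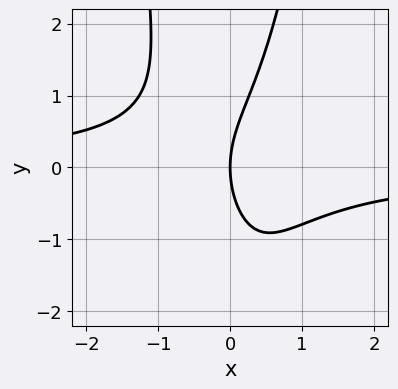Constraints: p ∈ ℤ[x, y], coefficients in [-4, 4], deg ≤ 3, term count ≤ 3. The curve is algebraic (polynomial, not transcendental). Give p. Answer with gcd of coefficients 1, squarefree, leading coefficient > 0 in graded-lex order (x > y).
3*x^2*y - y^2 + 3*x

First, degree: the shape is more complex than any degree-2 curve, so deg p = 3.
Next, checking where it meets the axes: one x-axis crossing is at x = 0; one y-axis crossing is at y = 0.
Finally, solving for integer coefficients yields p as stated.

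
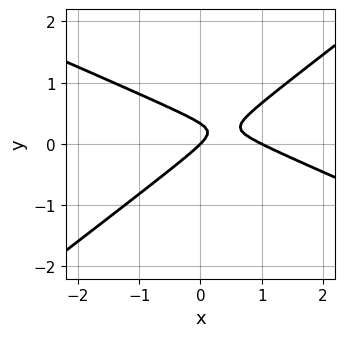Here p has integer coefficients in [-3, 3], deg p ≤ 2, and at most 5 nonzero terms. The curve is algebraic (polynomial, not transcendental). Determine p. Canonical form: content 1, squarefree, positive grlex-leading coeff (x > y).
First, degree: the shape is more complex than any degree-1 curve, so deg p = 2.
Next, reading off the gridlines: the x-axis gridline crossings are at x ∈ {0, 1}; it meets the y-axis at y = 0 (among the integer gridlines).
Finally, these observations pin down the coefficients.

x^2 + x*y - 3*y^2 - x + y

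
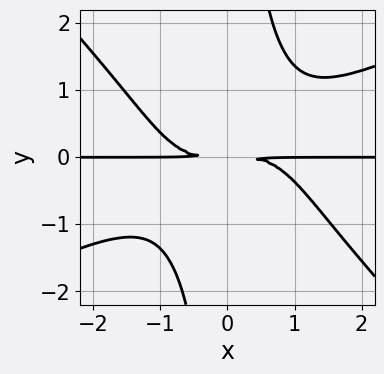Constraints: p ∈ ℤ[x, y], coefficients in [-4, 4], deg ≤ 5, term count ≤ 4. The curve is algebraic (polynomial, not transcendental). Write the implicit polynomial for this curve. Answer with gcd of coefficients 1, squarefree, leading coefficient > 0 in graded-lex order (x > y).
x^3*y - x^2*y^2 - 2*x*y^3 + 3*y^2

1. Degree: a generic line meets the curve in up to 4 points, so deg p = 4.
2. From the visible intercepts: the visible x-axis segment lies entirely on the curve.
3. The integer polynomial consistent with all of this is the stated p.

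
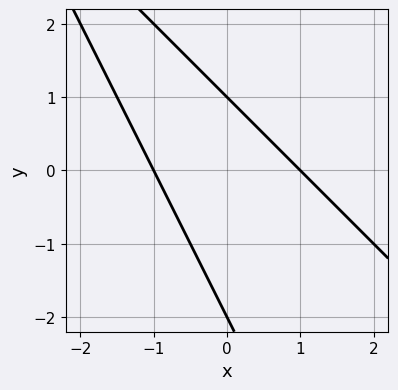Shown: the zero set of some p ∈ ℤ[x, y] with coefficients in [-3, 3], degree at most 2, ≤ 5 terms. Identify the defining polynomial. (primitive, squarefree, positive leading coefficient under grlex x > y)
2*x^2 + 3*x*y + y^2 + y - 2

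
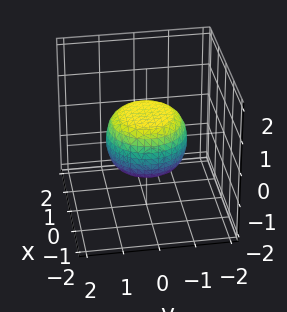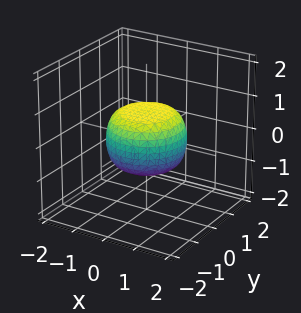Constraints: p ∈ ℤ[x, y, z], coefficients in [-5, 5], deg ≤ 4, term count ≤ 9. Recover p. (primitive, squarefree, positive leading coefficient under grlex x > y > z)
The degree is 4 — no degree-3 surface has this shape.
By symmetry, the surface is invariant under rotation about z: p = q(x² + y², z).
Against the integer gridlines: a circular section at z = 0 has radius between 1 and 2.
Fitting integer coefficients to these (and the overall shape) gives p.

2*x^4 + 4*x^2*y^2 + 2*y^4 - x^2 - y^2 + 3*z^2 - 2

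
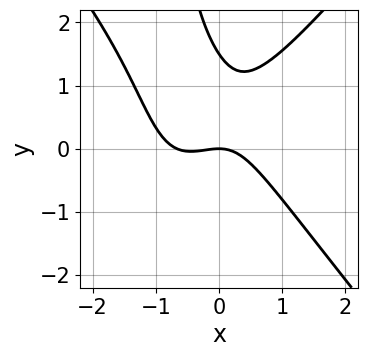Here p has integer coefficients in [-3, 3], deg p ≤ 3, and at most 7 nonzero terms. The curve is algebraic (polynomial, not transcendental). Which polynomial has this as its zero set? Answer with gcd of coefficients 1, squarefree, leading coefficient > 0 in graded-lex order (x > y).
(a) The degree is 3 — the shape is more complex than any degree-2 curve.
(b) From the visible intercepts: it meets the x-axis at x = 0 (among the integer gridlines); it meets the y-axis at y = 0 (among the integer gridlines).
(c) Matching integer coefficients to the picture gives p.

3*x^3 - 2*x*y^2 + 2*x^2 - 2*y^2 + 3*y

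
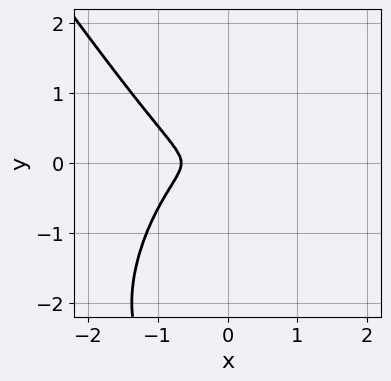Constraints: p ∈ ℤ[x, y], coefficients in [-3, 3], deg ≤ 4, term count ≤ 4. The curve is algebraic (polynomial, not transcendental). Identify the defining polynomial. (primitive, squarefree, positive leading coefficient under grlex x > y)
3*x^3 + y^3 + 2*x^2 + 3*y^2

Degree: a generic line meets the curve in up to 3 points, so deg p = 3.
The integer polynomial consistent with all of this is the stated p.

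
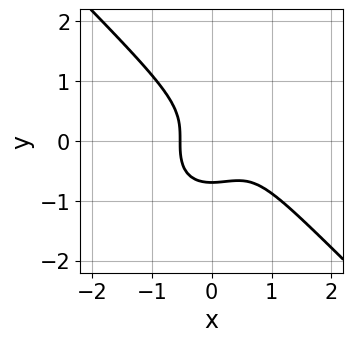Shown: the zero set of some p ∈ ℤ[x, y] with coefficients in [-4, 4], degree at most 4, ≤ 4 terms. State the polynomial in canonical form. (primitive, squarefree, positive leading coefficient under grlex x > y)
3*x^3 + 3*y^3 - 2*x^2 + 1

Degree: the shape is more complex than any degree-2 curve, so deg p = 3.
Solving for integer coefficients yields p as stated.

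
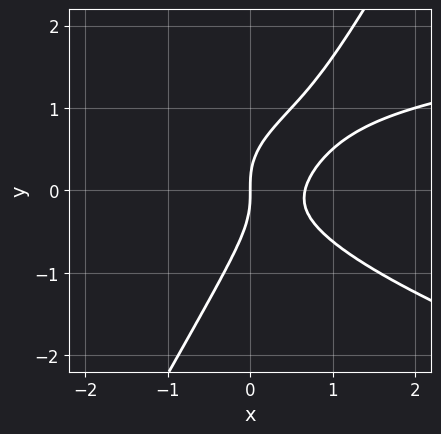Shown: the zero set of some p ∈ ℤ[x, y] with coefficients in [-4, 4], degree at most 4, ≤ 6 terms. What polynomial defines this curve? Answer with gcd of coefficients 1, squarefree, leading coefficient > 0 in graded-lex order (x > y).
Degree: the shape is more complex than any degree-2 curve, so deg p = 3.
Checking where it meets the axes: one y-axis crossing is at y = 0; one x-axis crossing is at x = 0.
Fitting integer coefficients to these (and the overall shape) gives p.

x^2*y + 3*x*y^2 - 2*y^3 - 3*x^2 + 2*x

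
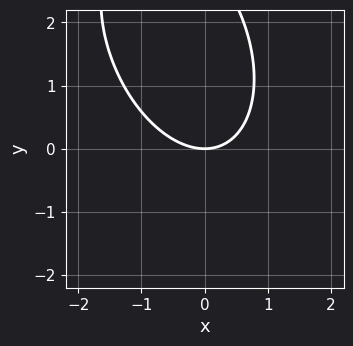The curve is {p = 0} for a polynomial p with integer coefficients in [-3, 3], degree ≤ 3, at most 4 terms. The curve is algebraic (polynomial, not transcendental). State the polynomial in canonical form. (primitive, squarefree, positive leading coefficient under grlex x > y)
2*x^2 + x*y + y^2 - 3*y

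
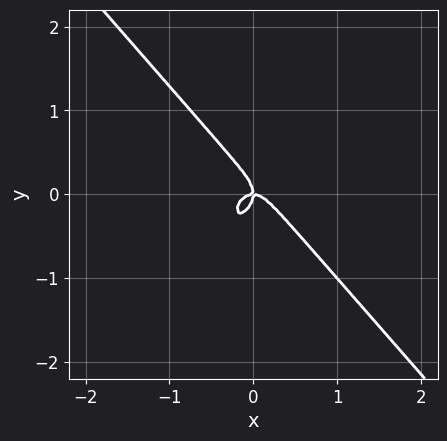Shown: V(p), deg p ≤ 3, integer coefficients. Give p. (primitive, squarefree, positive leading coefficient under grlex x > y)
3*x^3 + 2*y^3 + x*y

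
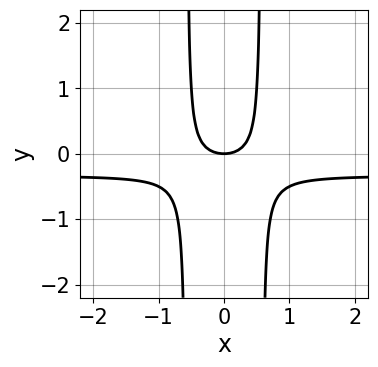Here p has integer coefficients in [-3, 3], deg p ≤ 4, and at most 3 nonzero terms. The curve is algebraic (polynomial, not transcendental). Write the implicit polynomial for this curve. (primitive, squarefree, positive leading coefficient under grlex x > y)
(a) Degree: the shape is more complex than any degree-2 curve, so deg p = 3.
(b) Symmetries: the x ↦ −x reflection is a symmetry, so x appears only in even powers.
(c) Checking where it meets the axes: it meets the x-axis at x = 0 (among the integer gridlines); it meets the y-axis at y = 0 (among the integer gridlines).
(d) Matching integer coefficients to the picture gives p.

3*x^2*y + x^2 - y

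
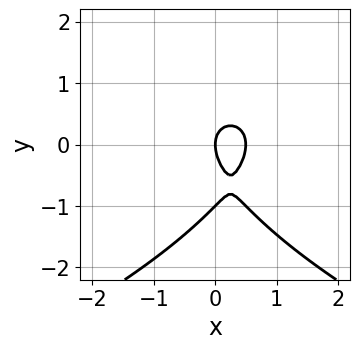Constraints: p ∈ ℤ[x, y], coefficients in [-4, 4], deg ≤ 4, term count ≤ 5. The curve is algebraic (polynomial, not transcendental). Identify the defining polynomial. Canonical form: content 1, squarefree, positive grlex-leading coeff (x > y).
1. The degree is 3 — no degree-2 curve has this shape.
2. Observable constraints: it crosses the x-axis at the gridline x = 0; the y-axis gridline crossings are at y ∈ {-1, 0}.
3. Assembling these constraints gives the stated polynomial.

y^3 + 2*x^2 + y^2 - x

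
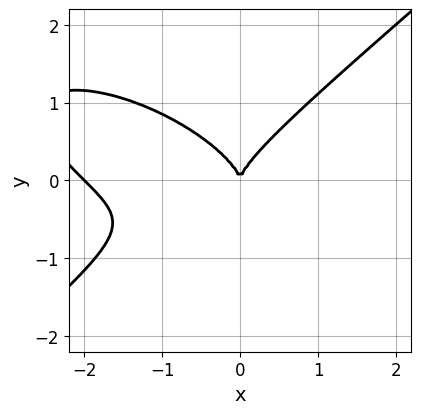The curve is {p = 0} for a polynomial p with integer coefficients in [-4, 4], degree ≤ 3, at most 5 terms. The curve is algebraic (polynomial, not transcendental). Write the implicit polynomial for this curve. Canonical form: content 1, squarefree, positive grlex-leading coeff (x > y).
1. deg p = 3.
2. Reading off the gridlines: one y-axis crossing is at y = 0; among the integer gridlines, it crosses the x-axis at x ∈ {-2, 0}.
3. Assembling these constraints gives the stated polynomial.

x^3 + x^2*y - 3*y^3 + 2*x^2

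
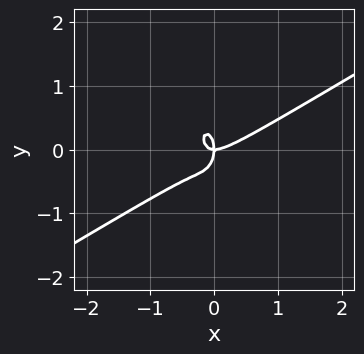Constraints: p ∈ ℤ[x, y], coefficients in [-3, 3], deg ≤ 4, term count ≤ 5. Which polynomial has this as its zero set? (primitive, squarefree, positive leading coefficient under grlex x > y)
1. Degree: no degree-2 curve has this shape, so deg p = 3.
2. Against the integer gridlines: one y-axis crossing is at y = 0; it crosses the x-axis at the gridline x = 0.
3. Fitting integer coefficients to these (and the overall shape) gives p.

2*x^3 - 3*x^2*y - y^3 - x*y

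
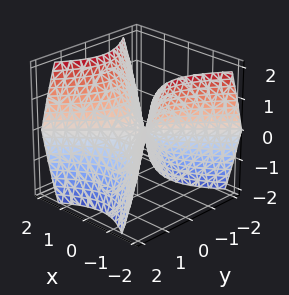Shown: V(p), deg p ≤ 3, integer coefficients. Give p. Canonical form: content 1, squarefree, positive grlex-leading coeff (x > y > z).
Degree: a saddle surface; a quadric, so deg p = 2.
Symmetries: it's symmetric under x → −x, forcing even powers of x; the y ↦ −y reflection is a symmetry, so y appears only in even powers.
From the visible intercepts: it meets the y-axis at y = 0 (among the integer gridlines); one z-axis crossing is at z = 0.
Together with the visible shape, these determine p as stated.

x^2 - y^2 - z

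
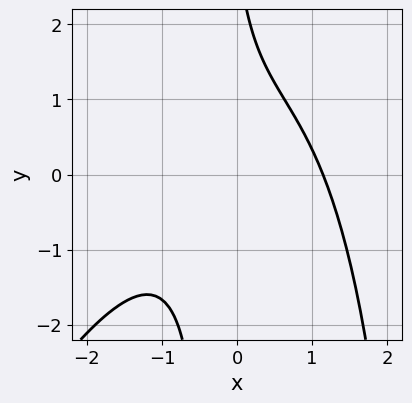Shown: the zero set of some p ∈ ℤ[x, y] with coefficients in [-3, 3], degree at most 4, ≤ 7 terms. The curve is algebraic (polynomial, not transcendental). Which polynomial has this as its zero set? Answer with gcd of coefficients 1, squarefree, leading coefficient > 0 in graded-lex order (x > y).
1. Degree: a generic line meets the curve in up to 3 points, so deg p = 3.
2. From the axis intercepts and sections: it misses every integer gridline on the y-axis.
3. Putting this together gives p.

2*x^3 - x^2*y + 3*x*y + y - 3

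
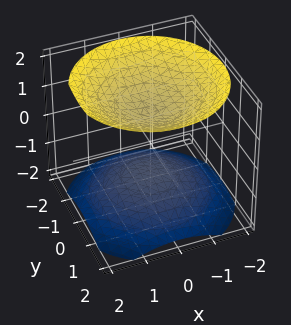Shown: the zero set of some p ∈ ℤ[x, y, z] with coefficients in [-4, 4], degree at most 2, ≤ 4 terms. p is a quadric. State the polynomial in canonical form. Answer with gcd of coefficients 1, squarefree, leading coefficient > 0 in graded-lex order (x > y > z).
2*x^2 + 2*y^2 - 3*z^2 + 3

First, I count 2 distinct pieces. They look like related sheets of one shape, so recover p as a whole.
Then, the degree is 2 — two separate bowl-shaped sheets opening away from each other; a quadric.
Next, symmetries: it's symmetric under z → −z, forcing even powers of z; the z-axis is an axis of rotation, so x and y enter only as x² + y².
Then, against the integer gridlines: among the integer gridlines, it crosses the z-axis at z ∈ {-1, 1}; no x-intercept at any integer in the box; it misses every integer gridline on the y-axis.
Finally, matching integer coefficients to the picture gives p.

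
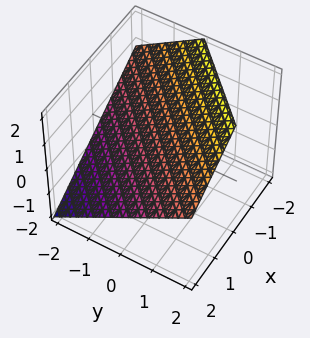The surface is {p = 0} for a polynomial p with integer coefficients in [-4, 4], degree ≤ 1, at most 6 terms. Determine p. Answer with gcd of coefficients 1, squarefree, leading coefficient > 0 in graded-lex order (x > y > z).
2*x - 2*y + 3*z - 2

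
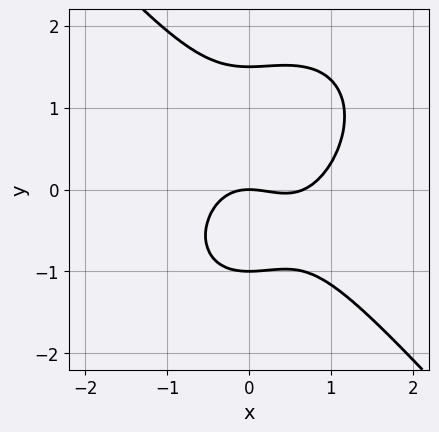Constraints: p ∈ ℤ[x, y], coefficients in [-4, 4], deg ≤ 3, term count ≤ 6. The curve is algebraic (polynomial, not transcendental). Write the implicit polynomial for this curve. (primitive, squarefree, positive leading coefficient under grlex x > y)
3*x^3 + 2*y^3 - 2*x^2 - y^2 - 3*y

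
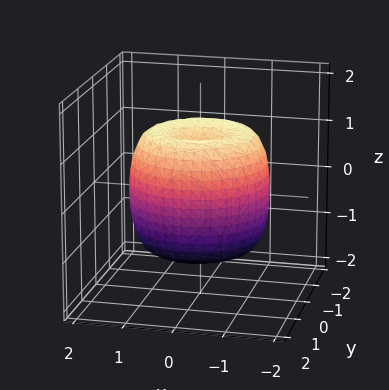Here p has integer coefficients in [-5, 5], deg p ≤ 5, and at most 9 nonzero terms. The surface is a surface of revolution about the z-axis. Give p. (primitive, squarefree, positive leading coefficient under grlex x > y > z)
2*x^4 + 4*x^2*y^2 + 2*y^4 - 3*x^2 - 3*y^2 + 2*z^2 - 2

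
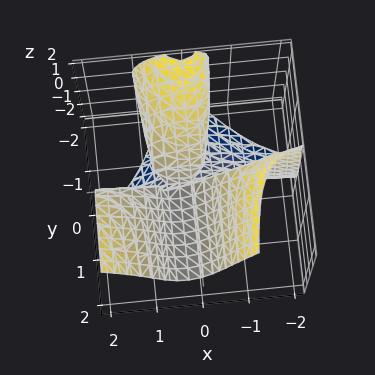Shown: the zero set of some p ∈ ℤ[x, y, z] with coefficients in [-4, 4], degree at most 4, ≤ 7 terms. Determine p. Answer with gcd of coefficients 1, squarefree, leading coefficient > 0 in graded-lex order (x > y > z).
3*x^2*y - x*z^2 - z^3 - 2*x*y - 2*y*z

First, the degree is 3 — a generic line meets the surface in up to 3 points.
Then, reading off the gridlines: it meets the z-axis at z = 0 (among the integer gridlines); the visible y-axis segment lies entirely on the surface; the visible x-axis segment lies entirely on the surface.
Finally, together with the visible shape, these determine p as stated.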